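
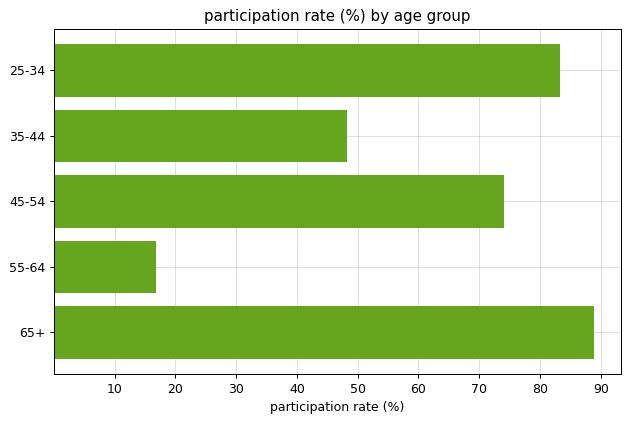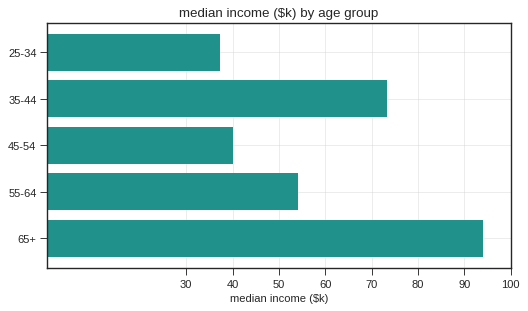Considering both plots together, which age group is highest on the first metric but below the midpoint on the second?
25-34

Chart 2 median median income ($k) ≈ 50; below-median age groups: 25-34, 45-54. Among those, 25-34 has the highest participation rate (%) (≈ 80).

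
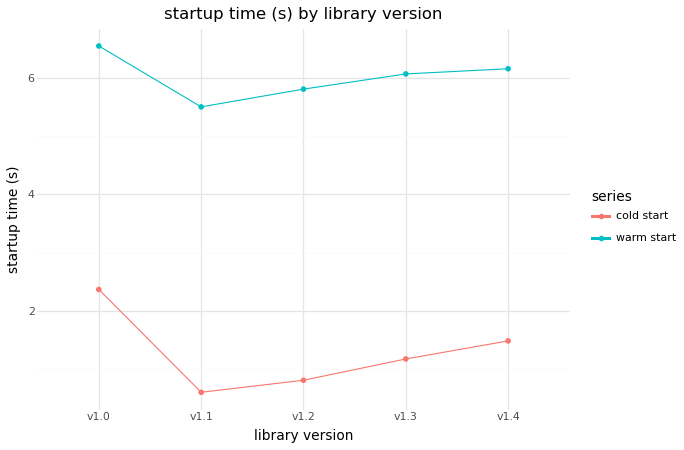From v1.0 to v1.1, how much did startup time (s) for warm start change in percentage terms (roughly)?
≈ -15.4%

v1.0 ≈ 6.5, v1.1 ≈ 5.5; (5.5 − 6.5) / 6.5 ≈ -15.4%.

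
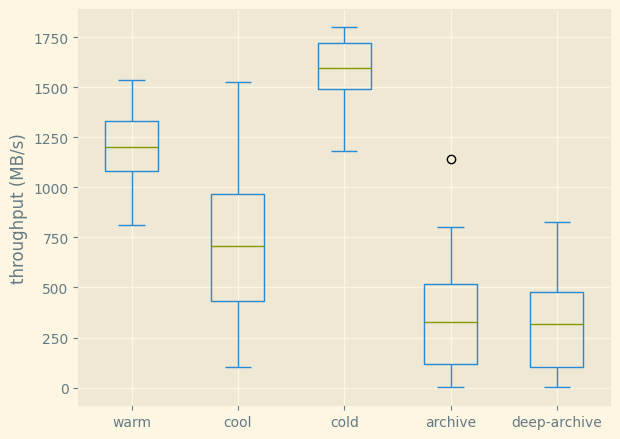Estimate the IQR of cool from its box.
≈ 600

Q3 ≈ 1000, Q1 ≈ 400; IQR ≈ 600.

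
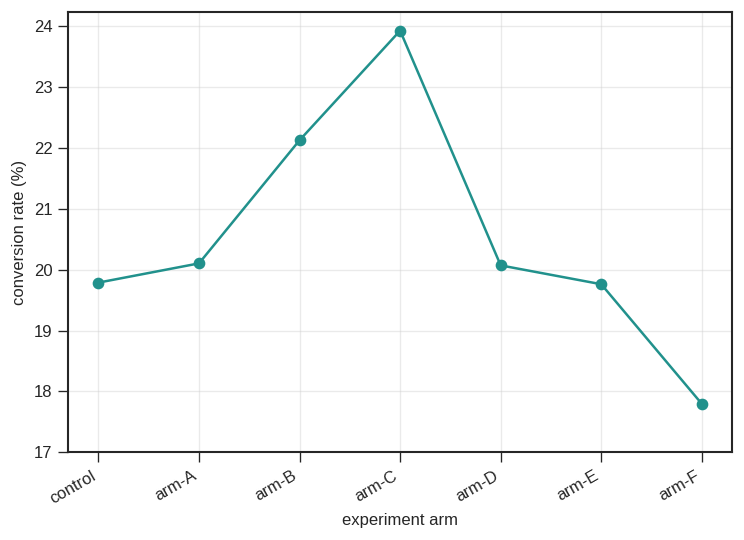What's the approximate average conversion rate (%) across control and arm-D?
≈ 20

(20 + 20) / 2 ≈ 20.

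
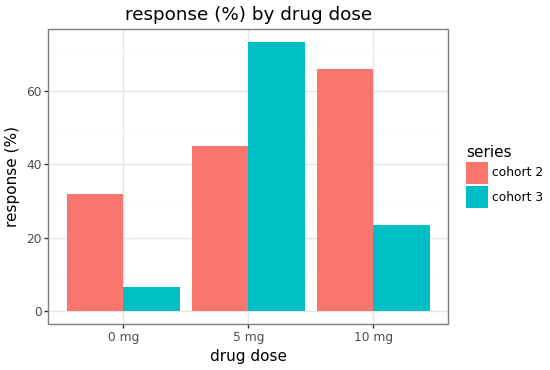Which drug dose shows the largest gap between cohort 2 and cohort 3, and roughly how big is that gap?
10 mg, ≈ 50 %

10 mg: cohort 2 ≈ 70, cohort 3 ≈ 20 → gap ≈ 50. Next-largest (5 mg) is only ≈ 30.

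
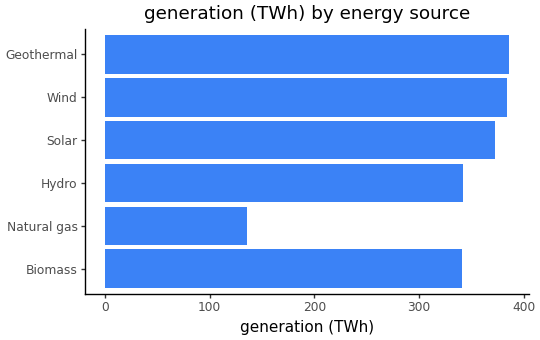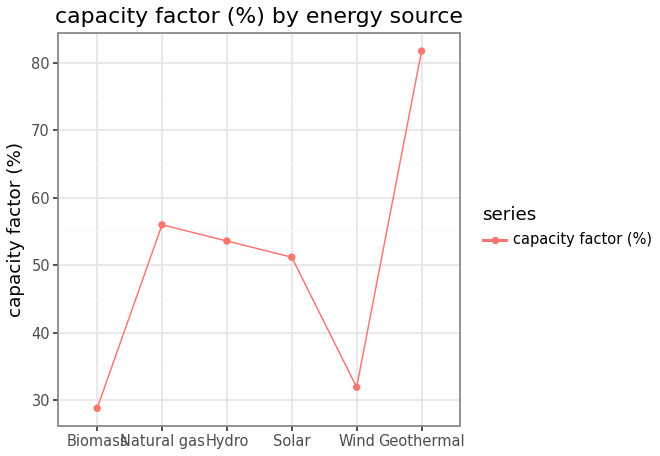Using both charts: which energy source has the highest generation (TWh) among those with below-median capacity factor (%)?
Wind

Chart 2 median capacity factor (%) ≈ 50; below-median energy sources: Biomass, Solar, Wind. Among those, Wind has the highest generation (TWh) (≈ 400).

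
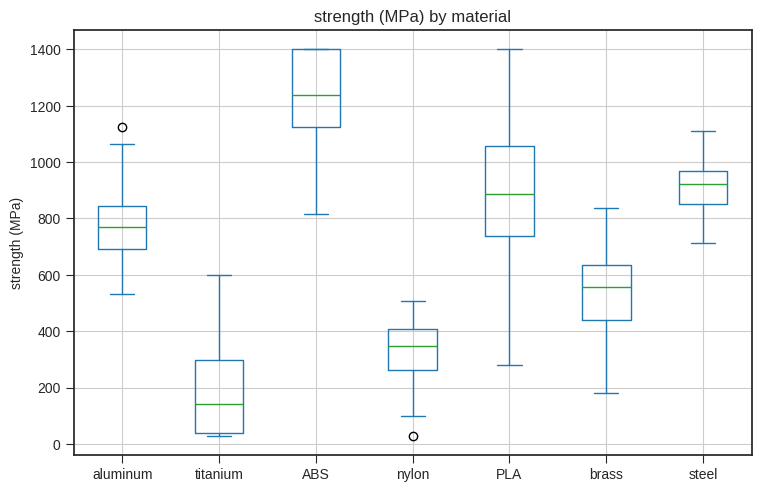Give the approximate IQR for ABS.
≈ 300

Q3 ≈ 1400, Q1 ≈ 1100; IQR ≈ 300.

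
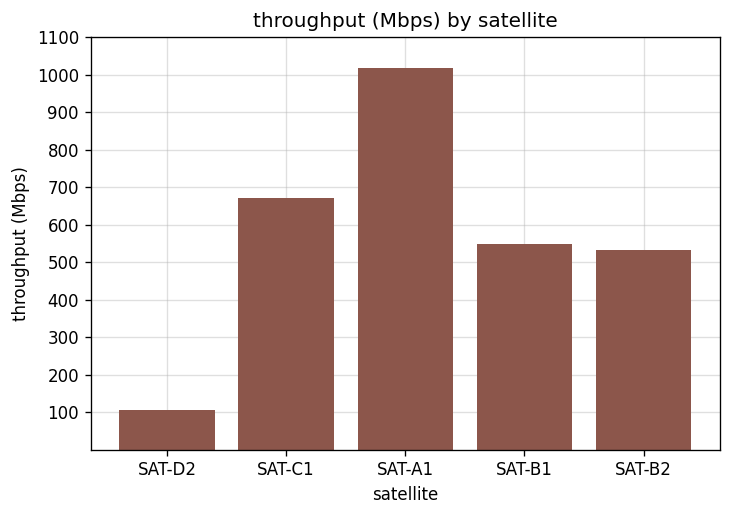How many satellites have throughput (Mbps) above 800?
Above 800: SAT-A1.

1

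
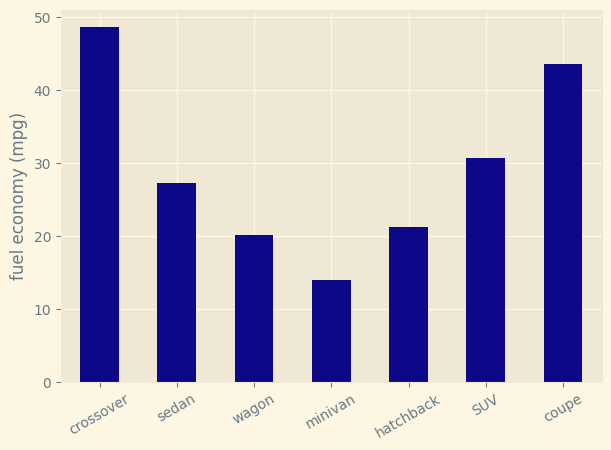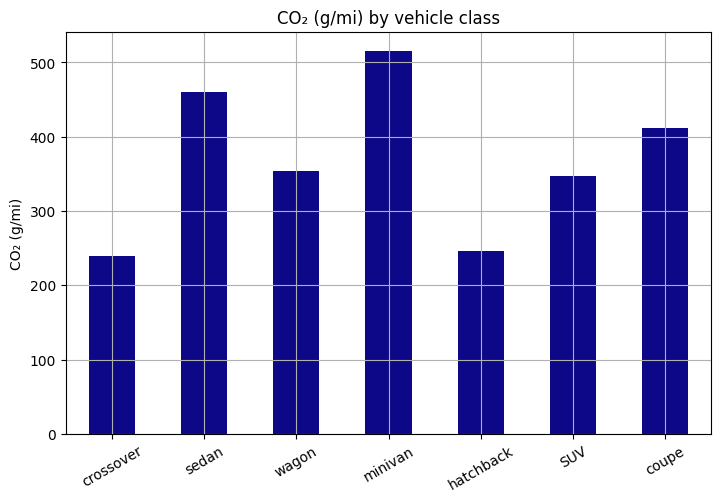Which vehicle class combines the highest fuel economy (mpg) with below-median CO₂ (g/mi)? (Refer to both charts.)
crossover

Chart 2 median CO₂ (g/mi) ≈ 350; below-median vehicle classes: crossover, hatchback, SUV. Among those, crossover has the highest fuel economy (mpg) (≈ 50).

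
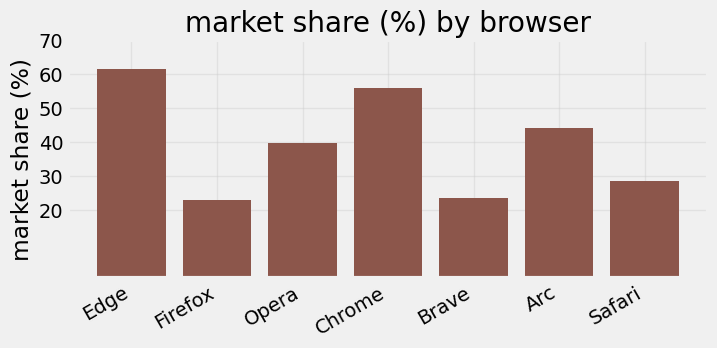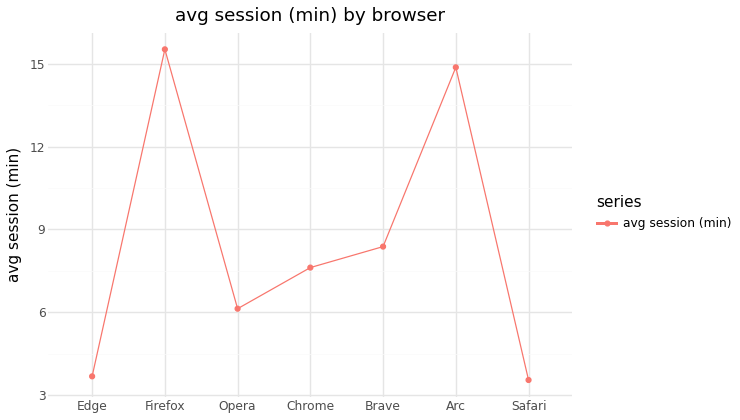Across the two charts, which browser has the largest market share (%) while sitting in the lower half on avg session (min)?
Edge

Chart 2 median avg session (min) ≈ 8; below-median browsers: Edge, Opera, Safari. Among those, Edge has the highest market share (%) (≈ 60).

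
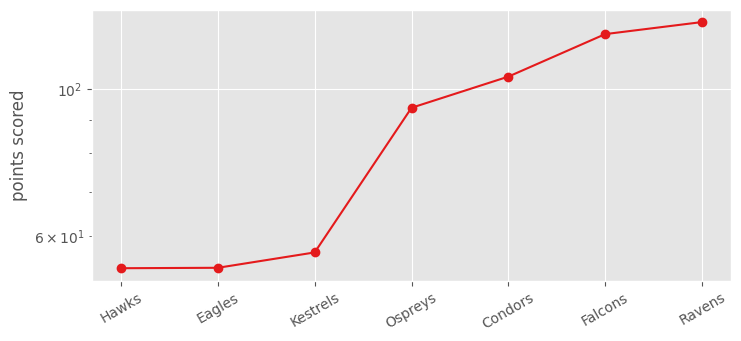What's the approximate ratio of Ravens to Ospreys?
≈ 1.44×

Ravens ≈ 130, Ospreys ≈ 90; 130/90 ≈ 1.44.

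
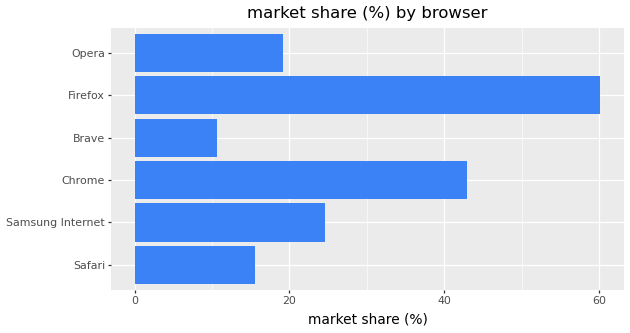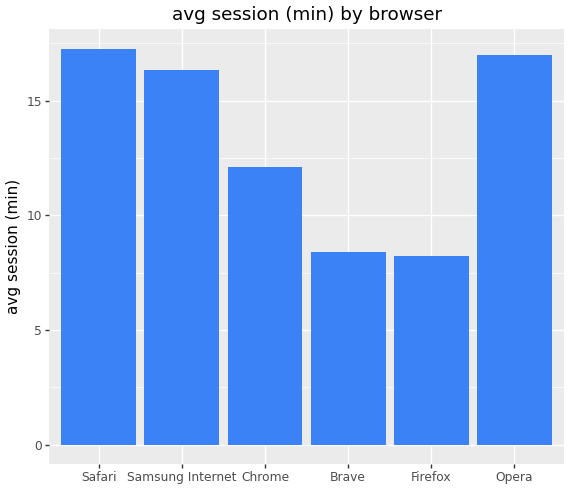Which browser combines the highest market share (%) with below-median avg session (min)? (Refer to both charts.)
Firefox

Chart 2 median avg session (min) ≈ 14; below-median browsers: Chrome, Brave, Firefox. Among those, Firefox has the highest market share (%) (≈ 60).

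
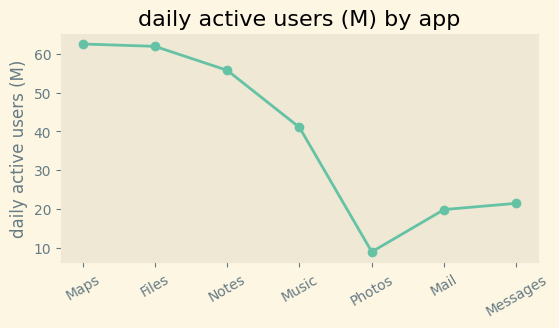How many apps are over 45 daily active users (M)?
3

Above 45: Maps, Files, Notes.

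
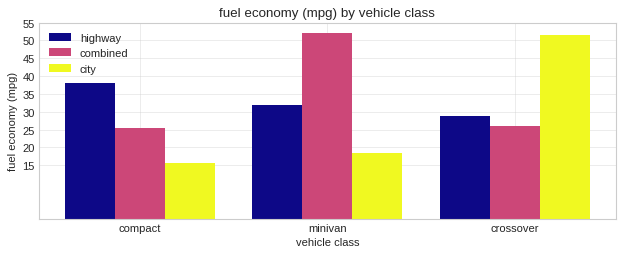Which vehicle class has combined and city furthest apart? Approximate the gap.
minivan, ≈ 30 mpg

minivan: combined ≈ 50, city ≈ 20 → gap ≈ 30. Next-largest (crossover) is only ≈ 25.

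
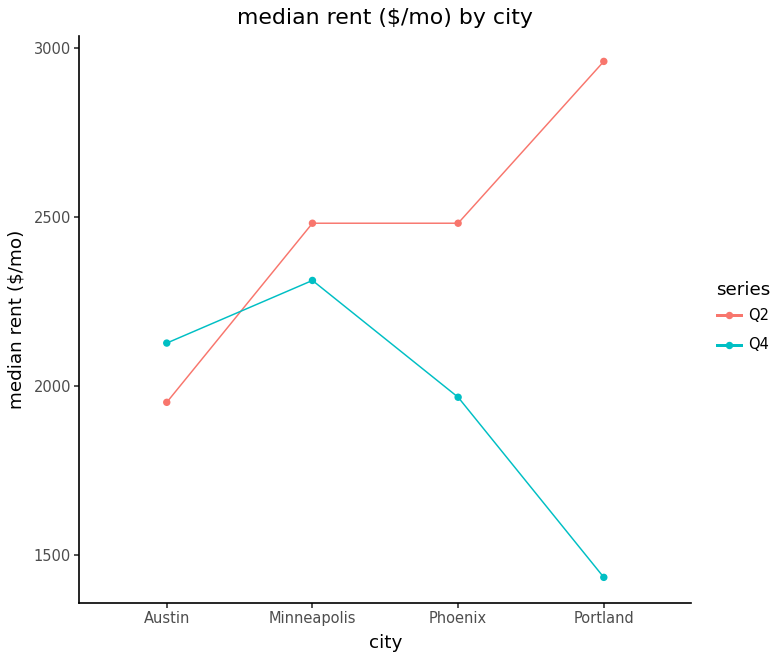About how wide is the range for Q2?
≈ 1000

Max Portland ≈ 3000, min Austin ≈ 2000; range ≈ 1000.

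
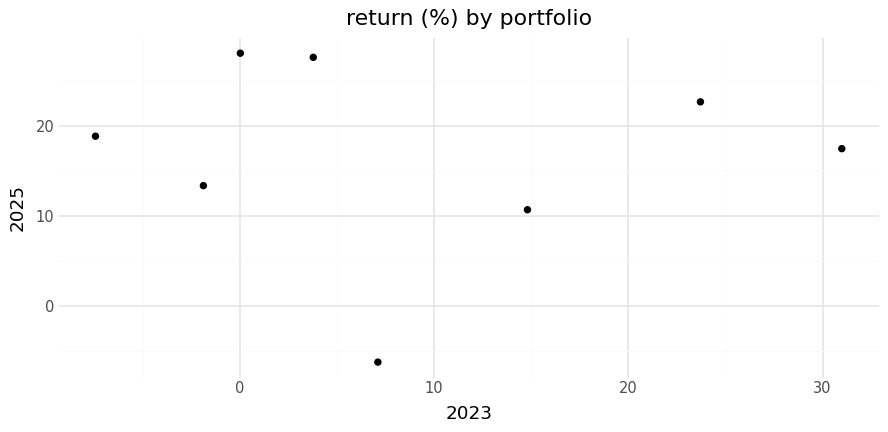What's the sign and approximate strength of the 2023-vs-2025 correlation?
Points are roughly uncorrelated; weak (|r| ≈ 0.0).

no clear correlation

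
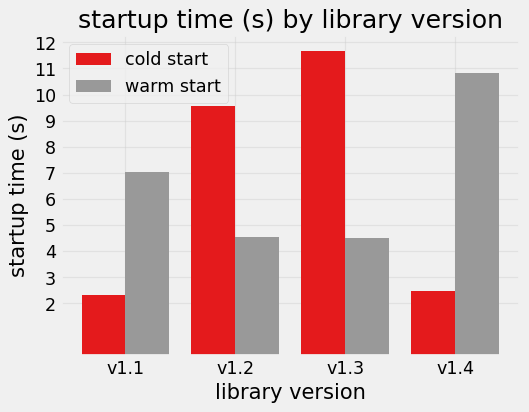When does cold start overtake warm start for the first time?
v1.1: cold start ≈ 2 vs warm start ≈ 7 (not yet); v1.2: cold start ≈ 10 vs warm start ≈ 5 (first crossover).

v1.2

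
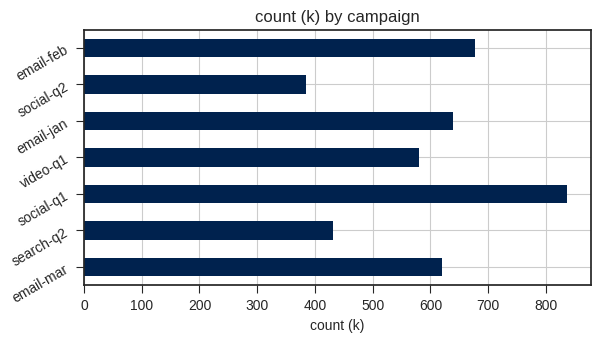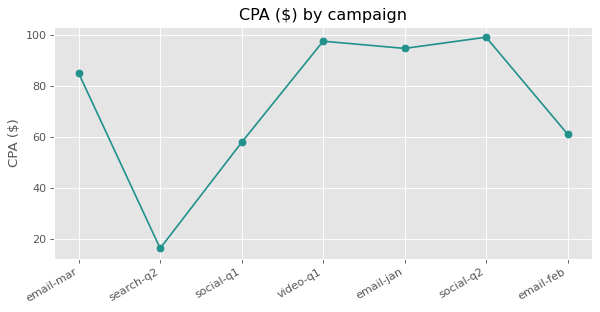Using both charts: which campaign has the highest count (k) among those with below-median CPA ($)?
social-q1

Chart 2 median CPA ($) ≈ 80; below-median campaigns: search-q2, social-q1, email-feb. Among those, social-q1 has the highest count (k) (≈ 800).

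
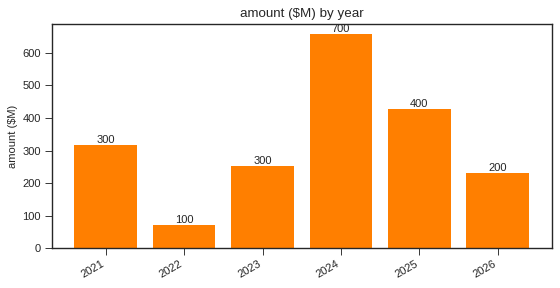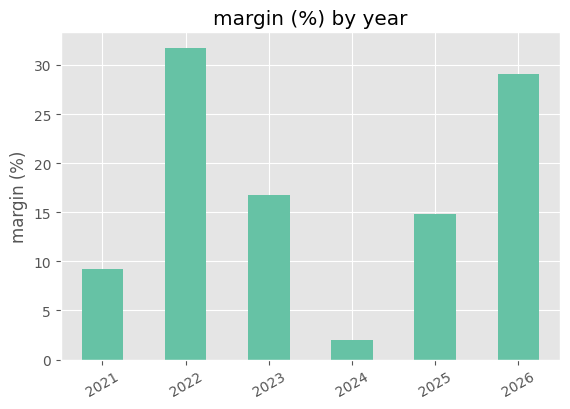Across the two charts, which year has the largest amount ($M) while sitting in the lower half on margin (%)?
Chart 2 median margin (%) ≈ 15; below-median years: 2021, 2024, 2025. Among those, 2024 has the highest amount ($M) (≈ 700).

2024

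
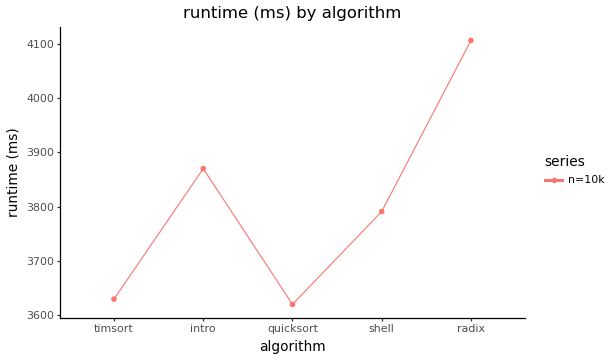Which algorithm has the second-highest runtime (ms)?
Top 3: radix ≈ 4100, intro ≈ 3850, shell ≈ 3800.

intro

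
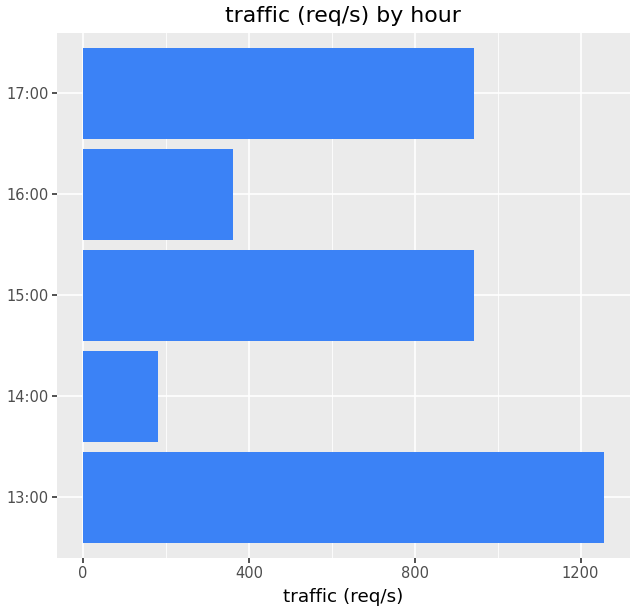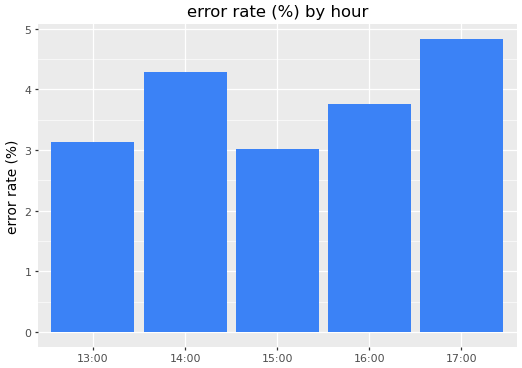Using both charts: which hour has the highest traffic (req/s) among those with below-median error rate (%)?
Chart 2 median error rate (%) ≈ 4; below-median hours: 13:00, 15:00. Among those, 13:00 has the highest traffic (req/s) (≈ 1200).

13:00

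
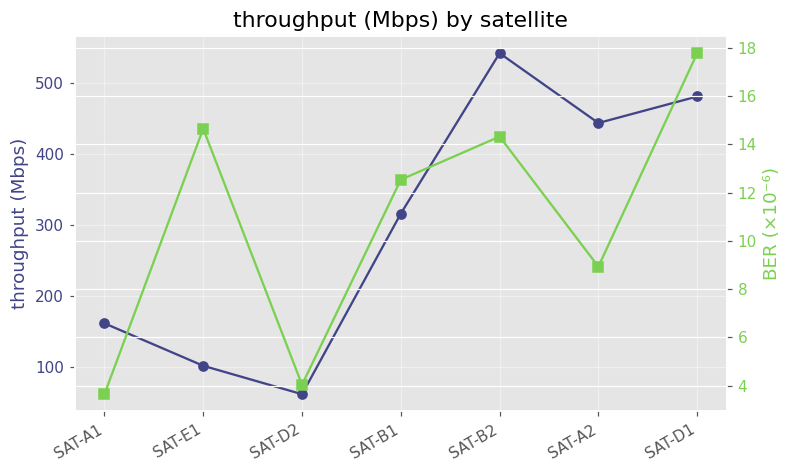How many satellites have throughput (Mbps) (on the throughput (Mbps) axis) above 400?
Above 400: SAT-B2, SAT-A2, SAT-D1.

3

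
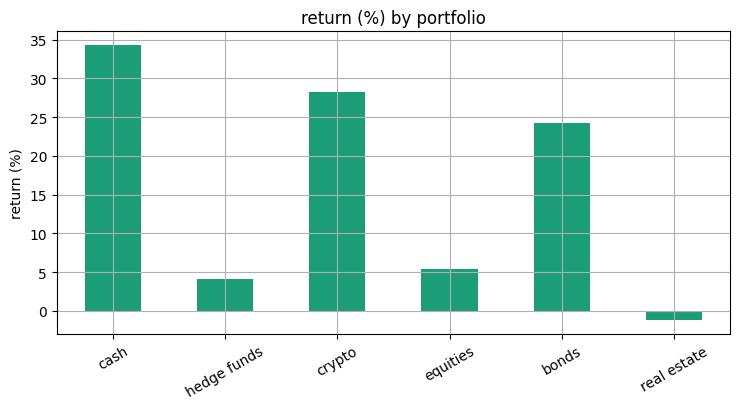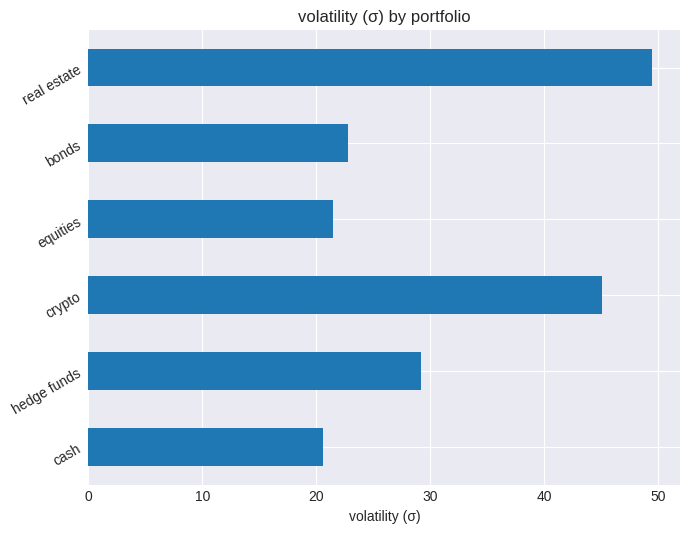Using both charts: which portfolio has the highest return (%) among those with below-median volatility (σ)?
cash

Chart 2 median volatility (σ) ≈ 25; below-median portfolios: cash, equities, bonds. Among those, cash has the highest return (%) (≈ 35).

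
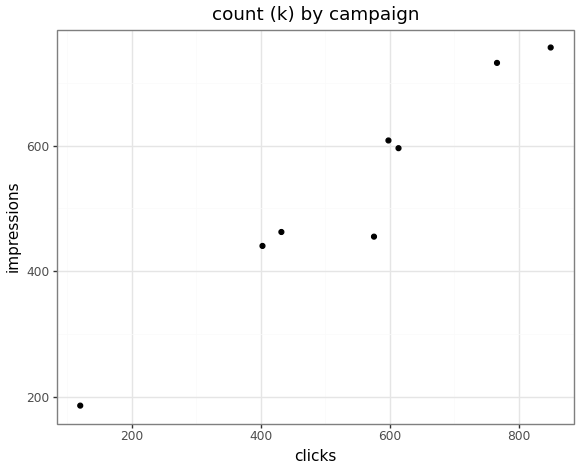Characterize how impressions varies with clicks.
positive, strong

Points are positively correlated; strong (|r| ≈ 1.0).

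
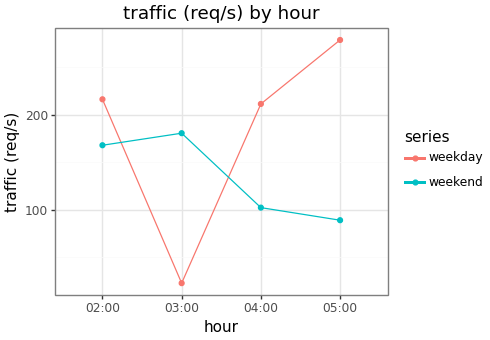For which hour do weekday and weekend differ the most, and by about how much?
05:00: weekday ≈ 275, weekend ≈ 100 → gap ≈ 175. Next-largest (03:00) is only ≈ 150.

05:00, ≈ 175 req/s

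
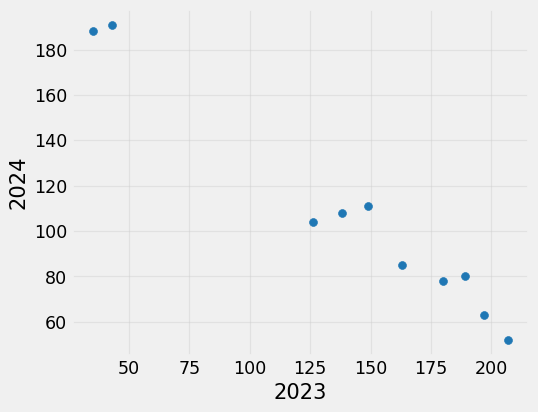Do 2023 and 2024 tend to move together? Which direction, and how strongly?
negative, strong

Points are negatively correlated; strong (|r| ≈ 1.0).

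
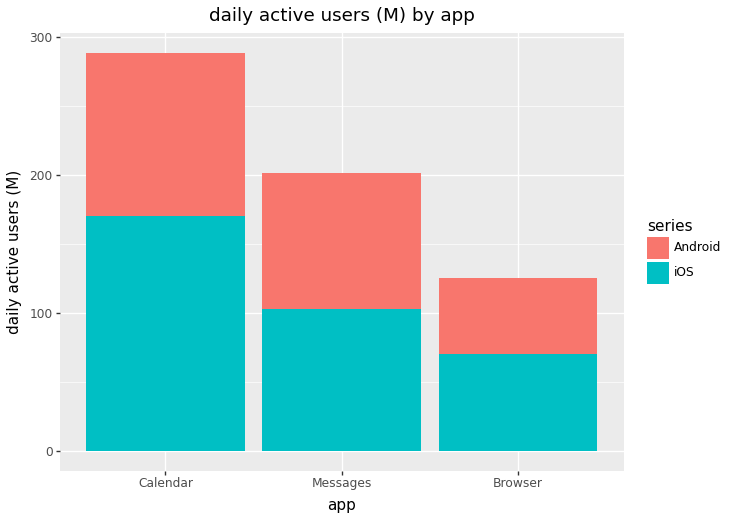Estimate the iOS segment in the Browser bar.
≈ 75

iOS top ≈ 75, bottom ≈ 0; segment ≈ 75.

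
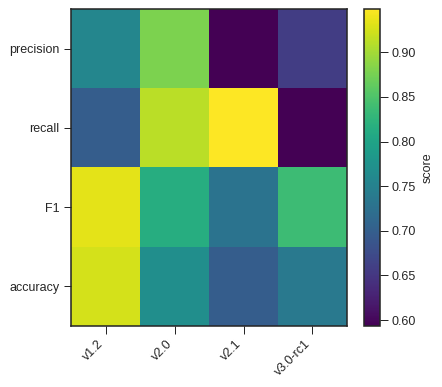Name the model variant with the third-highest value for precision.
Top 4 for precision: v2.0 ≈ 0.90, v1.2 ≈ 0.75, v3.0-rc1 ≈ 0.65, v2.1 ≈ 0.60.

v3.0-rc1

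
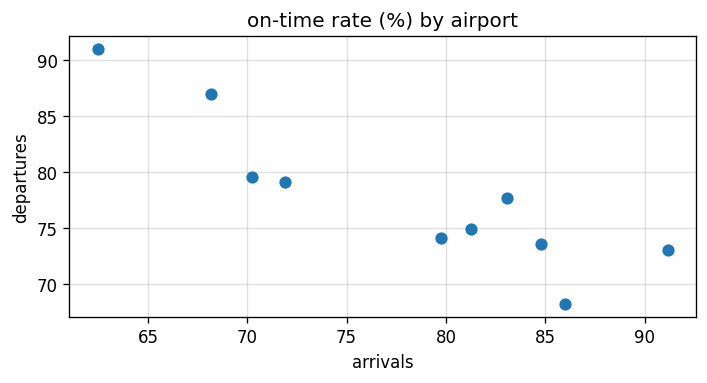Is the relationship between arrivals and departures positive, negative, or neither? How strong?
Points are negatively correlated; strong (|r| ≈ 0.9).

negative, strong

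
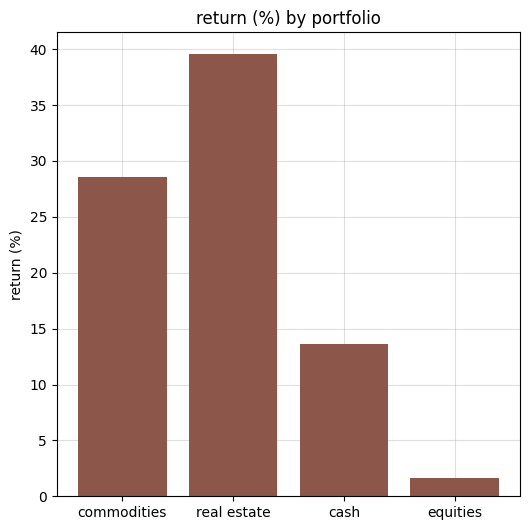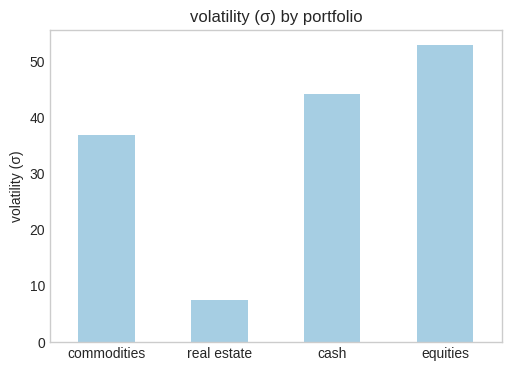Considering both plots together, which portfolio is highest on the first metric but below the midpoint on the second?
real estate

Chart 2 median volatility (σ) ≈ 40; below-median portfolios: commodities, real estate. Among those, real estate has the highest return (%) (≈ 40).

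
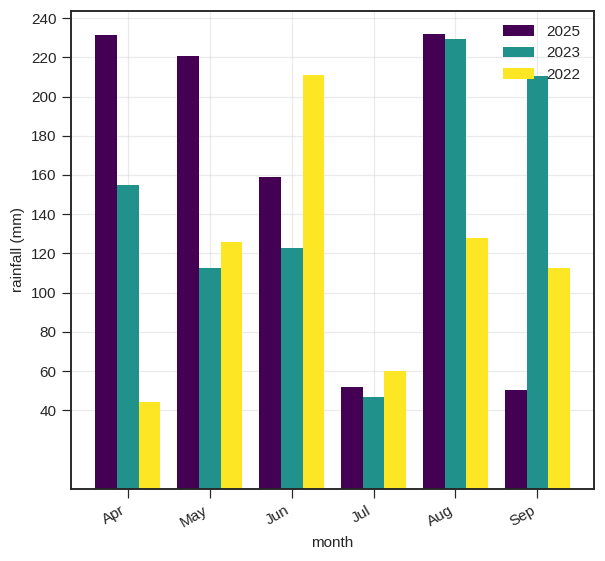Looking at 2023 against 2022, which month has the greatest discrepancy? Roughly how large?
Apr, ≈ 120 mm

Apr: 2023 ≈ 160, 2022 ≈ 40 → gap ≈ 120. Next-largest (Aug) is only ≈ 100.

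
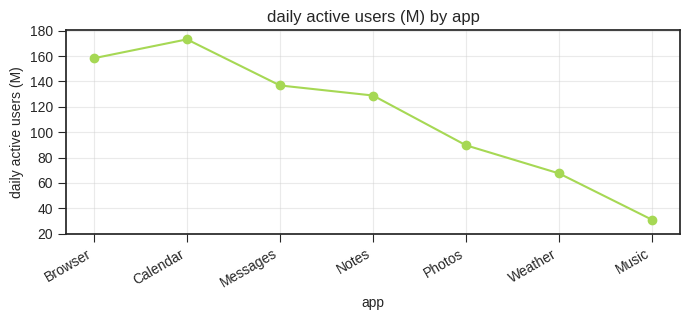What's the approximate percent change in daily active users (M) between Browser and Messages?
≈ -12.5%

Browser ≈ 160, Messages ≈ 140; (140 − 160) / 160 ≈ -12.5%.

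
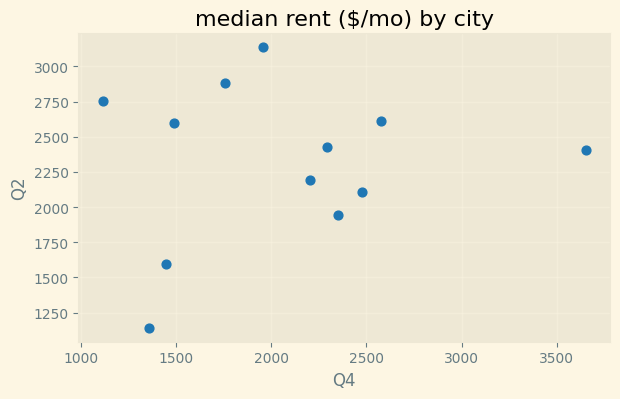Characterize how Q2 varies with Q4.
Points are roughly uncorrelated; weak (|r| ≈ 0.1).

no clear correlation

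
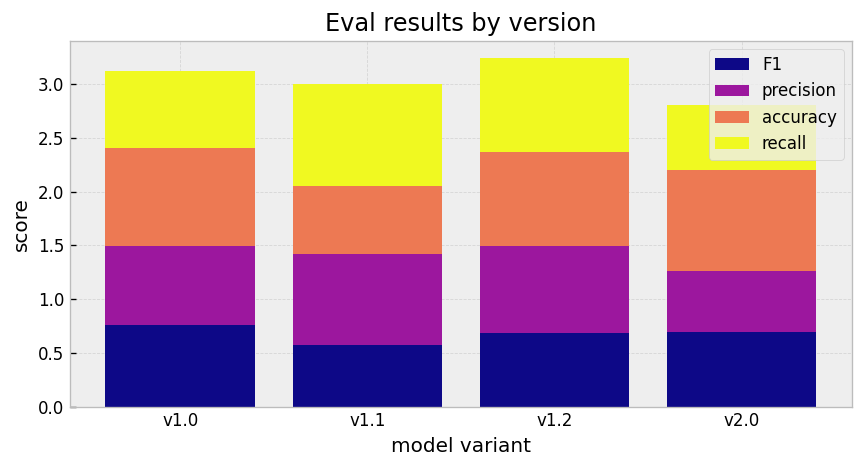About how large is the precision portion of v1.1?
≈ 1.0

precision top ≈ 1.5, bottom ≈ 0.5; segment ≈ 1.0.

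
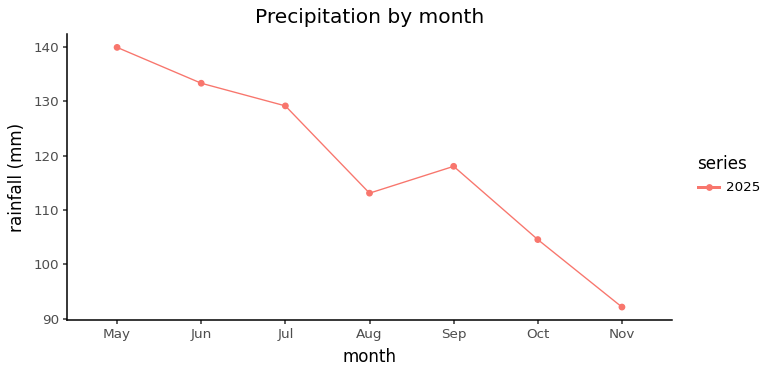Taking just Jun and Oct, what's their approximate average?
(135 + 105) / 2 ≈ 120.

≈ 120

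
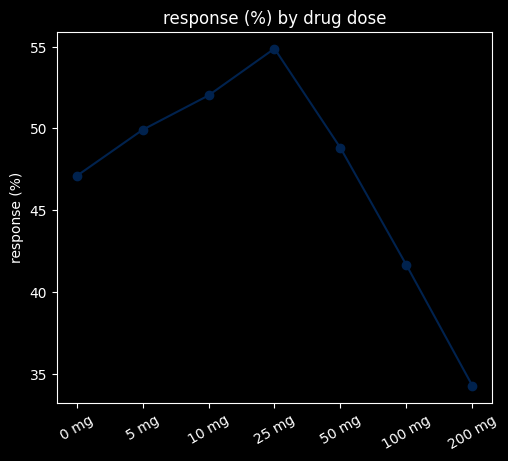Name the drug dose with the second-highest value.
10 mg

Top 3: 25 mg ≈ 54, 10 mg ≈ 52, 5 mg ≈ 50.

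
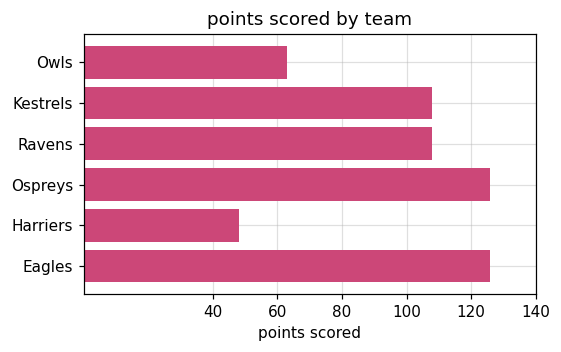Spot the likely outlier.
Harriers ≈ 40; the rest sit between ≈ 60 and ≈ 120.

Harriers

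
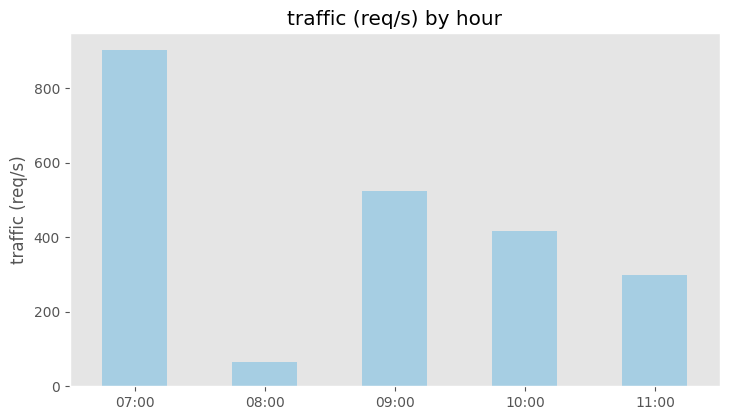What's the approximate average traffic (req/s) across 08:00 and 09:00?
≈ 300

(100 + 500) / 2 ≈ 300.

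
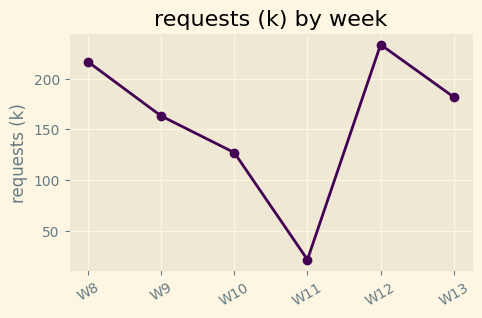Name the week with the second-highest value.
W8

Top 3: W12 ≈ 240, W8 ≈ 220, W13 ≈ 180.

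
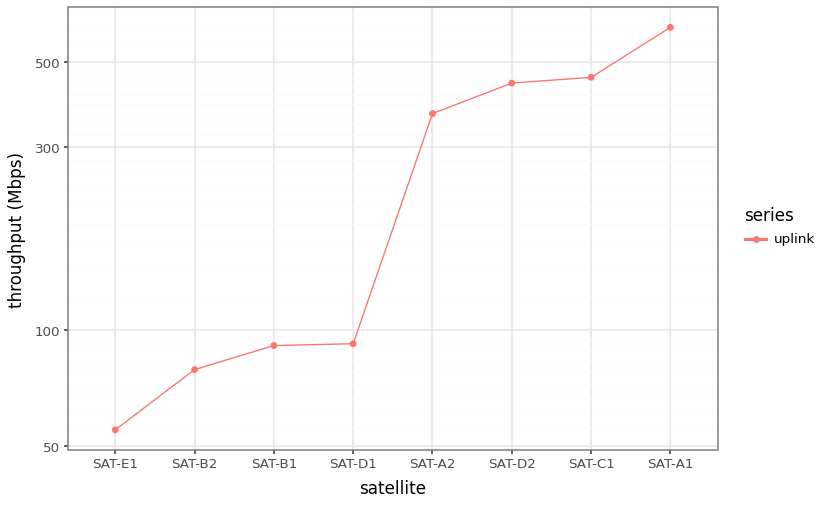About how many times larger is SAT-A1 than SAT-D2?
SAT-A1 ≈ 600, SAT-D2 ≈ 450; 600/450 ≈ 1.33.

≈ 1.33×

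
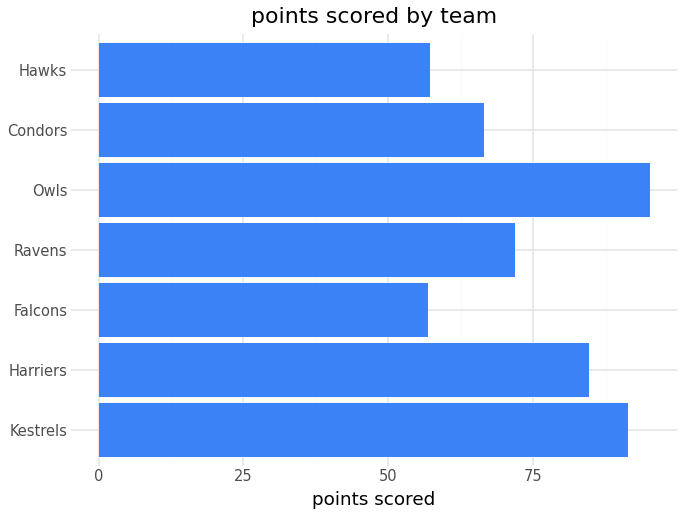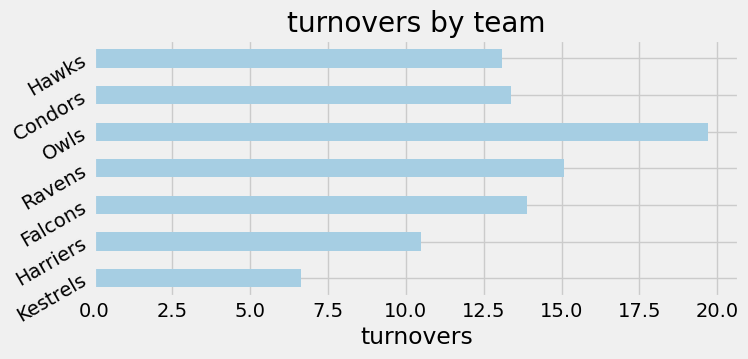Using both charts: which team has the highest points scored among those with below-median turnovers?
Kestrels

Chart 2 median turnovers ≈ 14; below-median teams: Kestrels, Harriers, Hawks. Among those, Kestrels has the highest points scored (≈ 90).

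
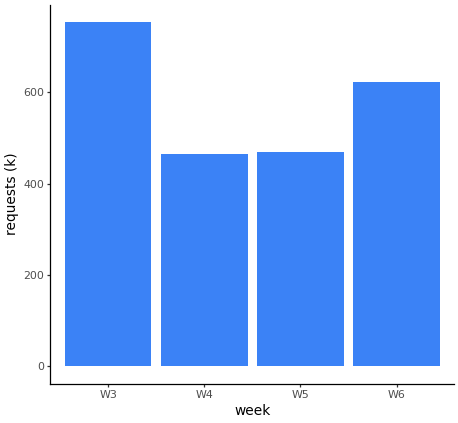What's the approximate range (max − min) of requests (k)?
Max W3 ≈ 800, min W4 ≈ 500; range ≈ 300.

≈ 300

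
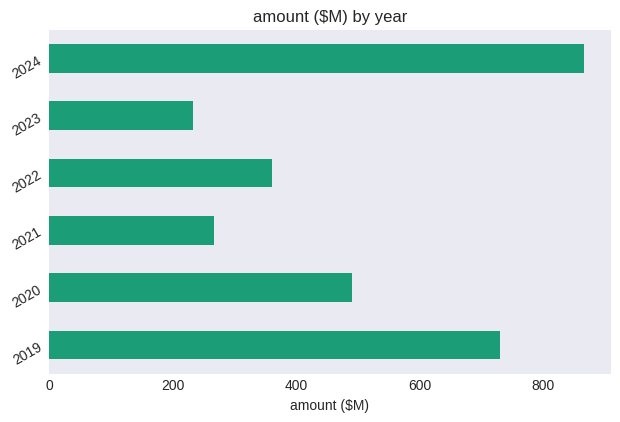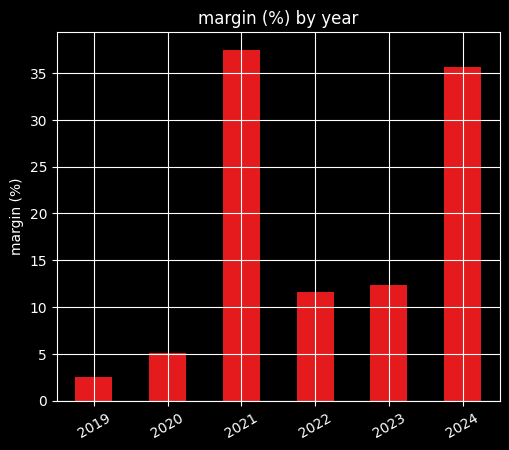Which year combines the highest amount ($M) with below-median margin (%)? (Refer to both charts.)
Chart 2 median margin (%) ≈ 10; below-median years: 2019, 2020, 2022. Among those, 2019 has the highest amount ($M) (≈ 700).

2019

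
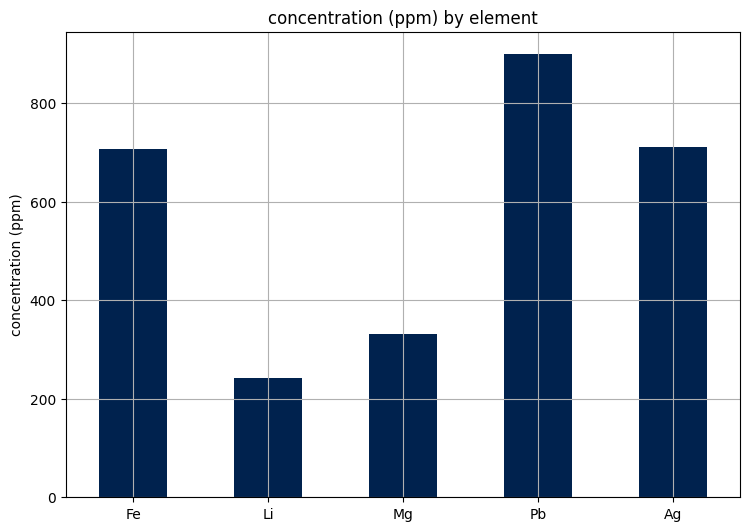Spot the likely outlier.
Li ≈ 200; the rest sit between ≈ 300 and ≈ 900.

Li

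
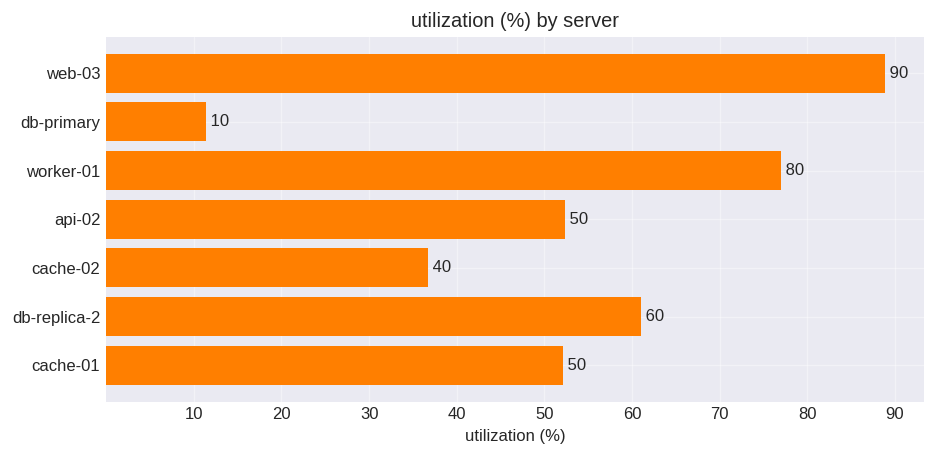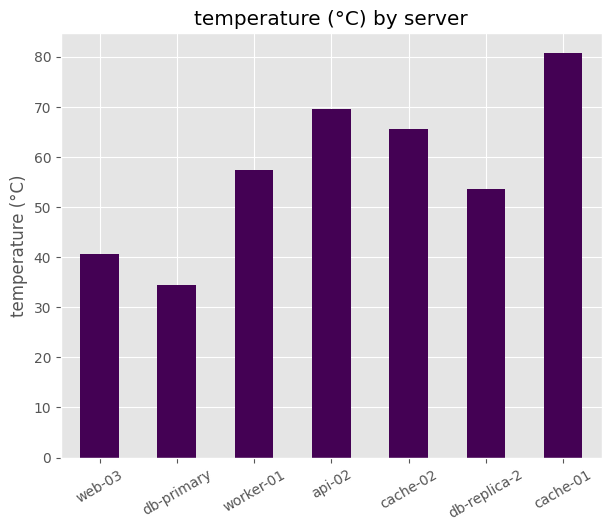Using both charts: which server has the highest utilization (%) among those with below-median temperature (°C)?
web-03

Chart 2 median temperature (°C) ≈ 60; below-median servers: web-03, db-primary, db-replica-2. Among those, web-03 has the highest utilization (%) (≈ 90).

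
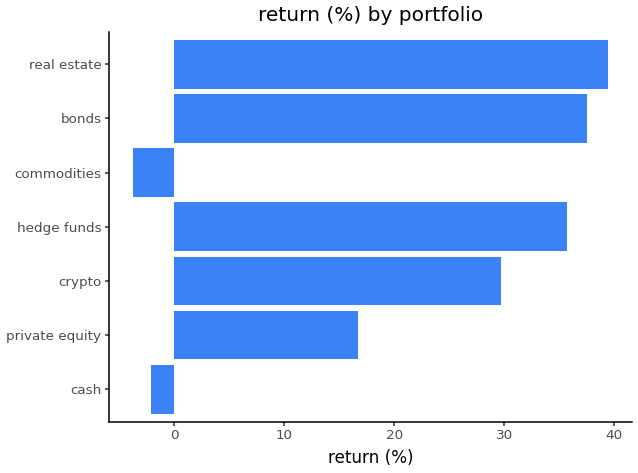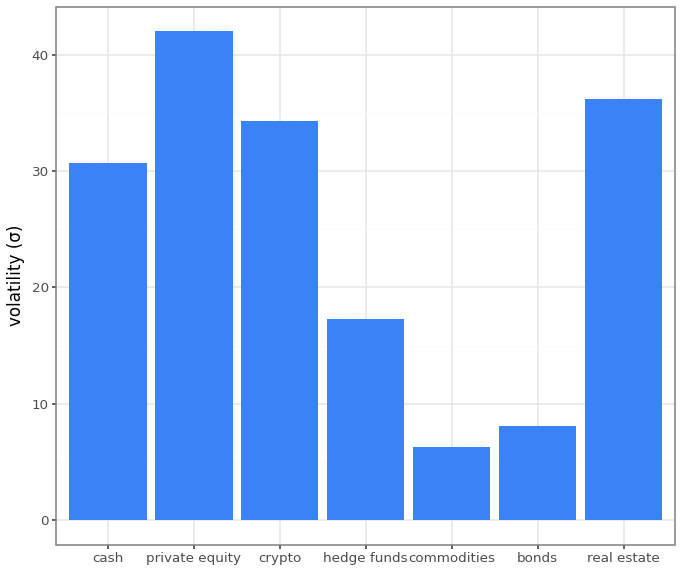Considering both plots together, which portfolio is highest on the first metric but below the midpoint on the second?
Chart 2 median volatility (σ) ≈ 30; below-median portfolios: hedge funds, commodities, bonds. Among those, bonds has the highest return (%) (≈ 40).

bonds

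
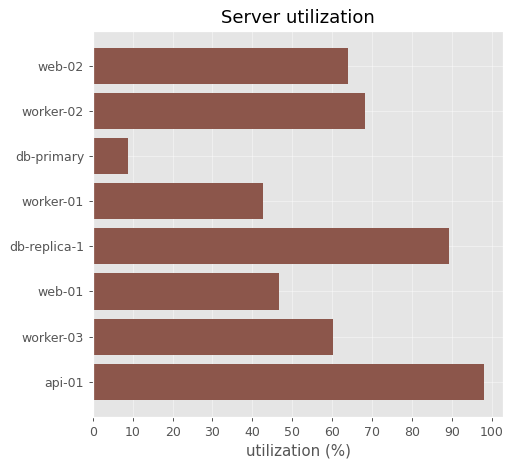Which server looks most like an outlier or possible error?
db-primary

db-primary ≈ 10; the rest sit between ≈ 40 and ≈ 100.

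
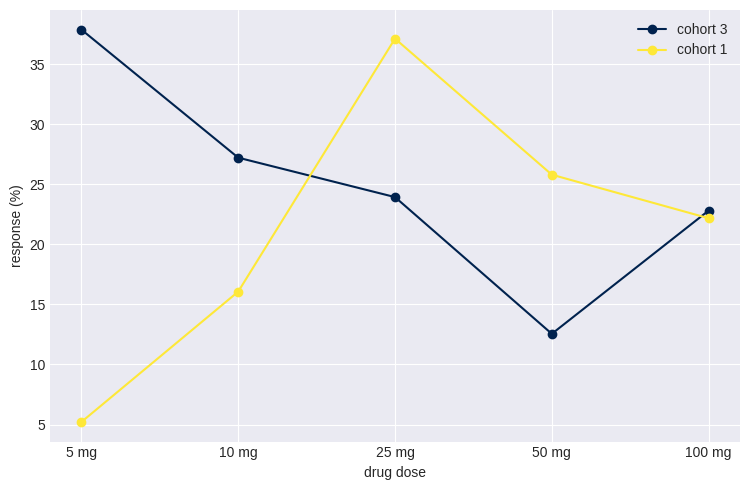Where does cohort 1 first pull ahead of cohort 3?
25 mg

10 mg: cohort 1 ≈ 15 vs cohort 3 ≈ 25 (not yet); 25 mg: cohort 1 ≈ 35 vs cohort 3 ≈ 25 (first crossover).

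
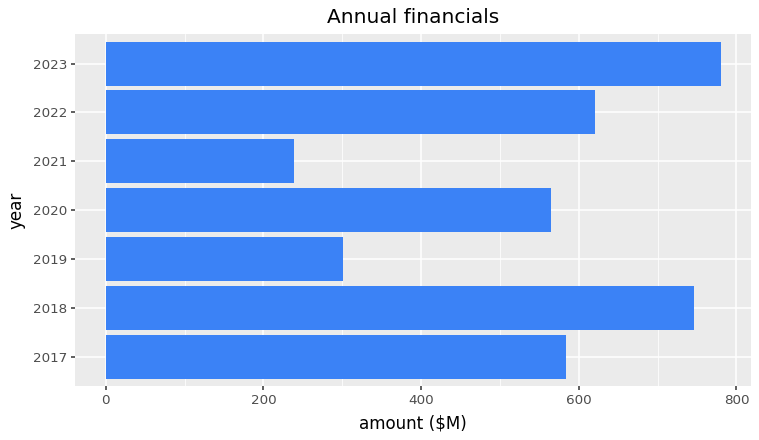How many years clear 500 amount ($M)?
Above 500: 2017, 2018, 2020, 2022, 2023.

5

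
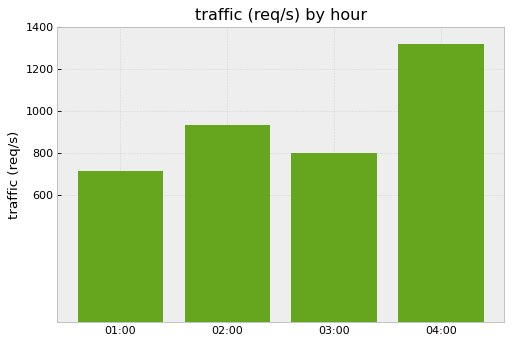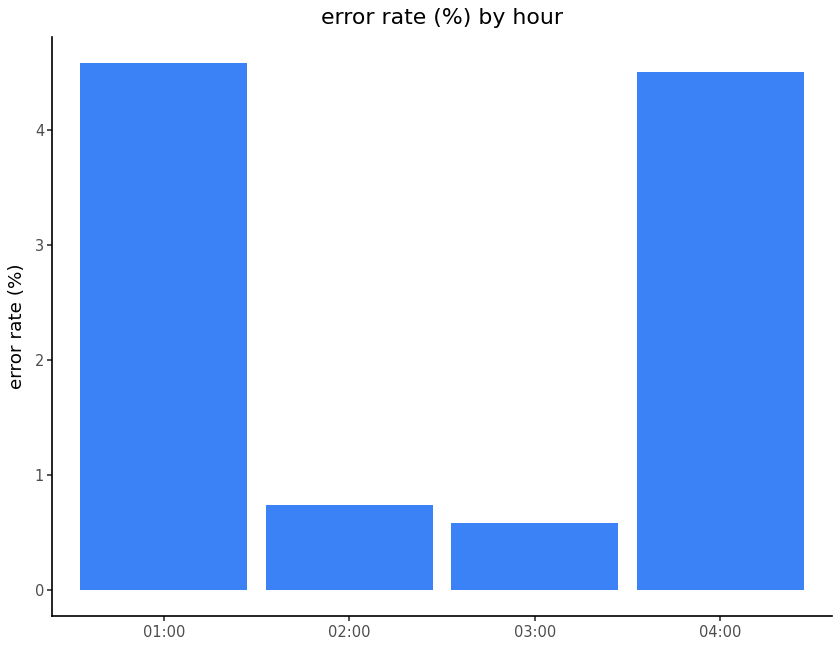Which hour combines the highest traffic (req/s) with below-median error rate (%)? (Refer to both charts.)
Chart 2 median error rate (%) ≈ 2.5; below-median hours: 02:00, 03:00. Among those, 02:00 has the highest traffic (req/s) (≈ 1000).

02:00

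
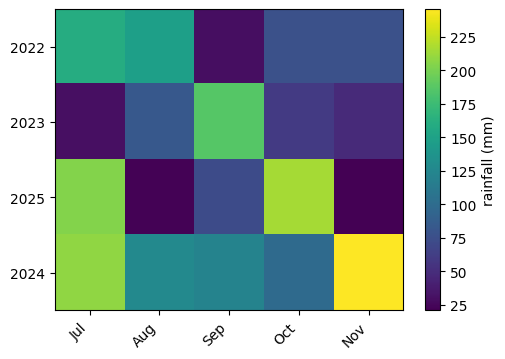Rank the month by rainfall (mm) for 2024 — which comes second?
Top 3 for 2024: Nov ≈ 240, Jul ≈ 200, Aug ≈ 120.

Jul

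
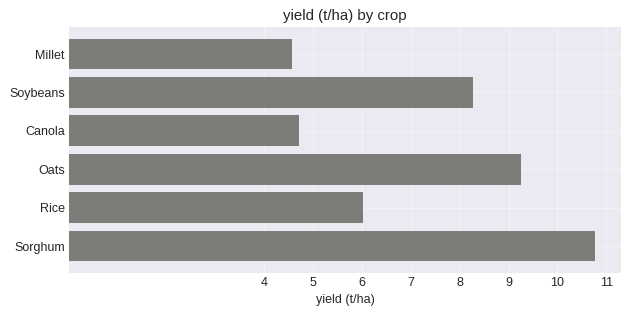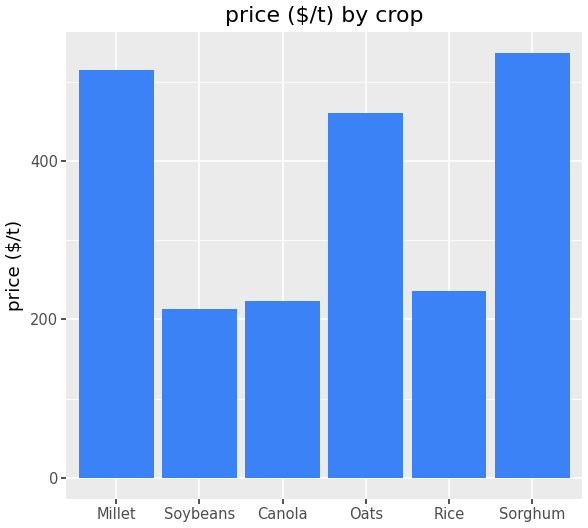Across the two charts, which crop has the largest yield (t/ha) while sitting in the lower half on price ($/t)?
Chart 2 median price ($/t) ≈ 350; below-median crops: Soybeans, Canola, Rice. Among those, Soybeans has the highest yield (t/ha) (≈ 8).

Soybeans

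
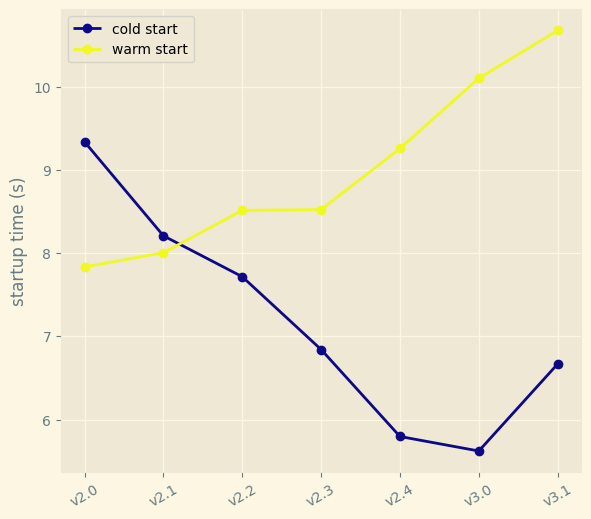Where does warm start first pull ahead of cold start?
v2.2

v2.1: warm start ≈ 8.0 vs cold start ≈ 8.0 (not yet); v2.2: warm start ≈ 8.5 vs cold start ≈ 7.5 (first crossover).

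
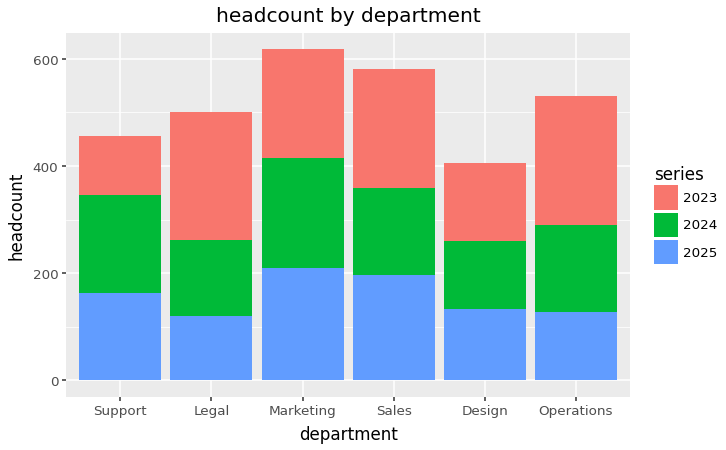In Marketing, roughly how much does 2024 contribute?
2024 top ≈ 400, bottom ≈ 200; segment ≈ 200.

≈ 200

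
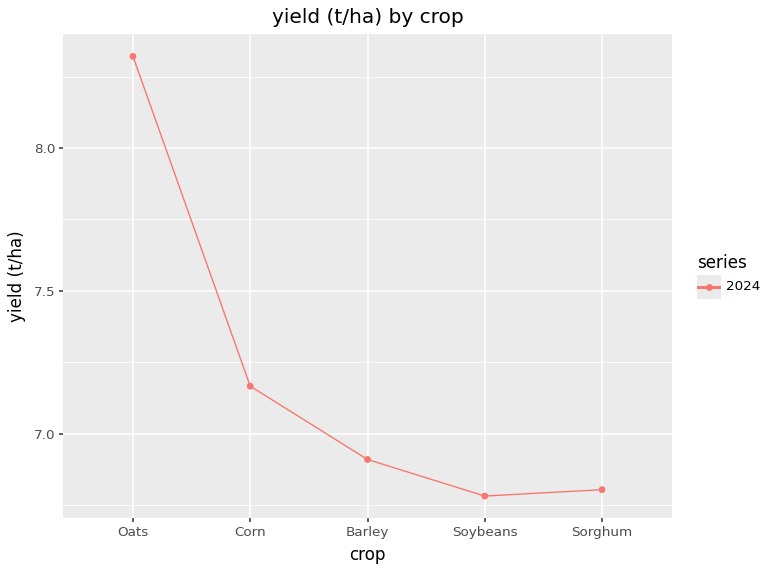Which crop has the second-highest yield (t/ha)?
Corn

Top 3: Oats ≈ 8.4, Corn ≈ 7.2, Barley ≈ 7.0.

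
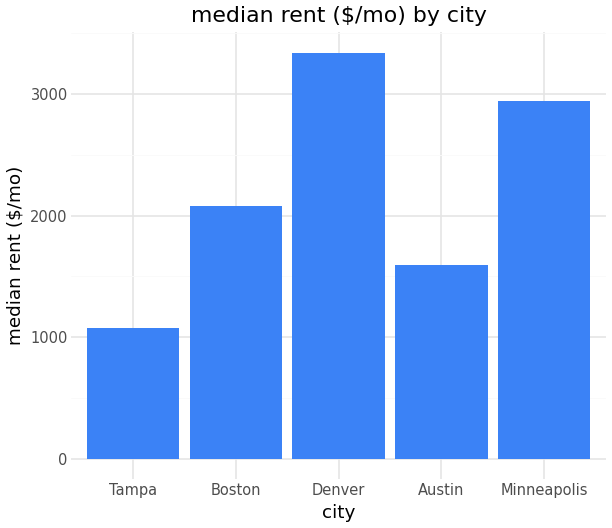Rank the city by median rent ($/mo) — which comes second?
Top 3: Denver ≈ 3500, Minneapolis ≈ 3000, Boston ≈ 2000.

Minneapolis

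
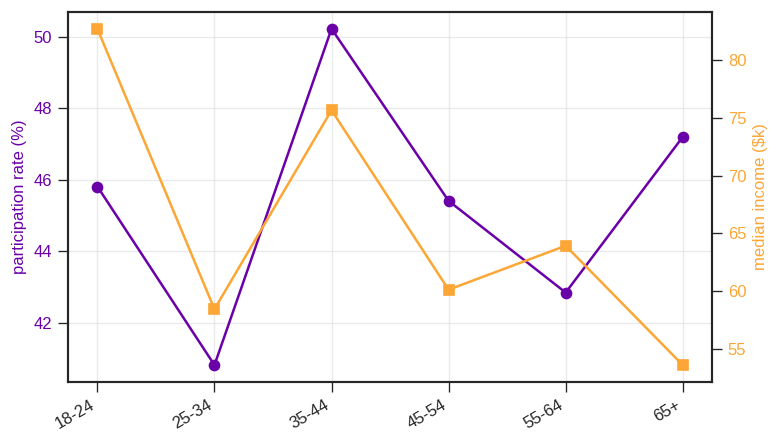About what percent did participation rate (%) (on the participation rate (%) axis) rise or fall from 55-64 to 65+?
≈ +9.3%

55-64 ≈ 43, 65+ ≈ 47; (47 − 43) / 43 ≈ +9.3%.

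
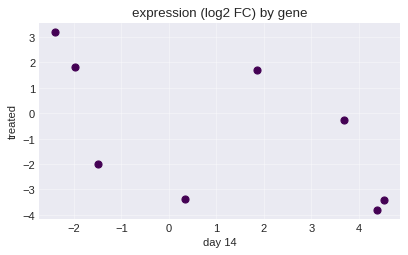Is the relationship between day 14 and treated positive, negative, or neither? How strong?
Points are negatively correlated; moderate (|r| ≈ 0.6).

negative, moderate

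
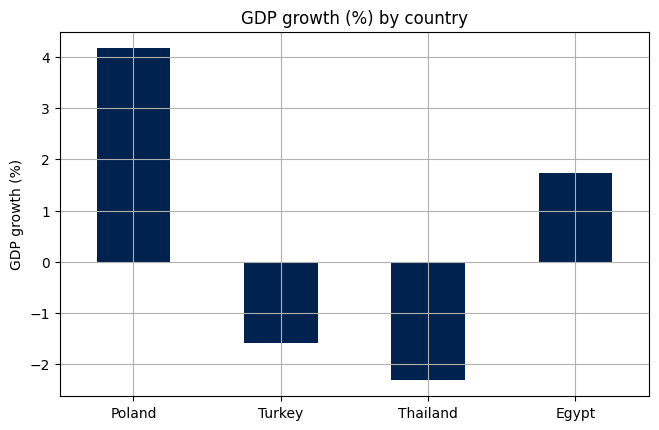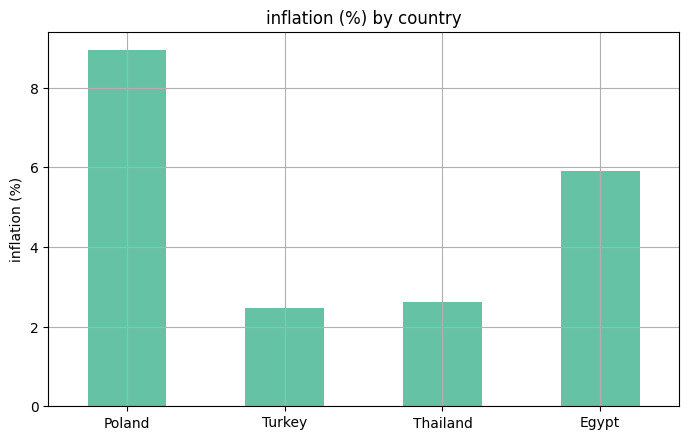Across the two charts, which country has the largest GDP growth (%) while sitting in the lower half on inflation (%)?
Chart 2 median inflation (%) ≈ 4; below-median countries: Turkey, Thailand. Among those, Turkey has the highest GDP growth (%) (≈ -1.5).

Turkey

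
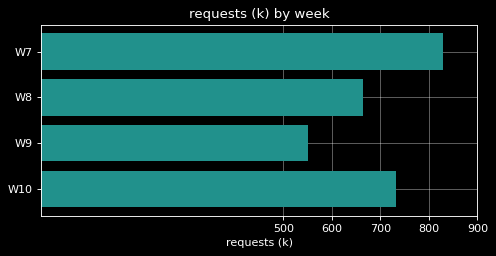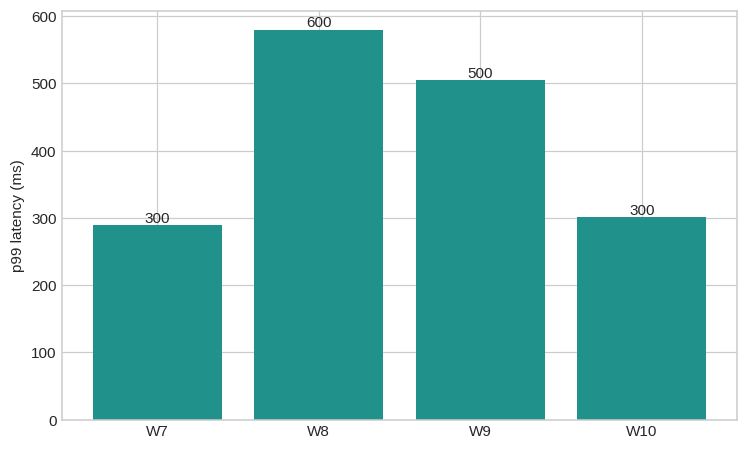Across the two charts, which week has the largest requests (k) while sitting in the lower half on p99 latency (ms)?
Chart 2 median p99 latency (ms) ≈ 400; below-median weeks: W7, W10. Among those, W7 has the highest requests (k) (≈ 800).

W7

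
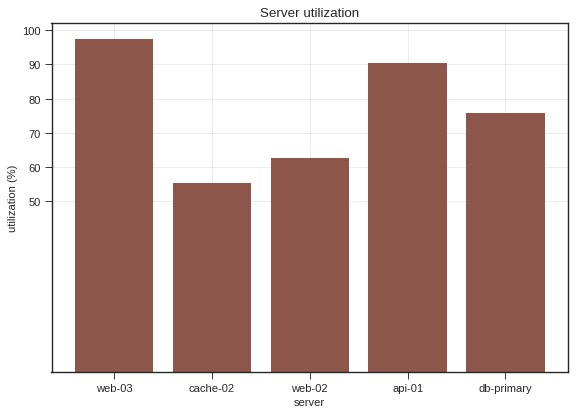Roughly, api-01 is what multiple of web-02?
api-01 ≈ 90, web-02 ≈ 60; 90/60 ≈ 1.5.

≈ 1.5×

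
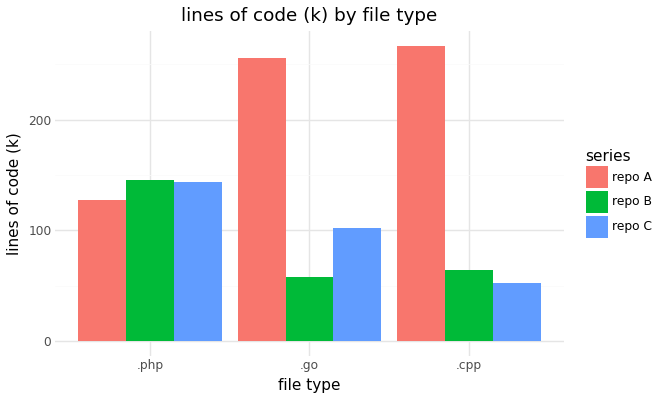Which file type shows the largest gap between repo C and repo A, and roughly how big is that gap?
.cpp, ≈ 225 k

.cpp: repo C ≈ 50, repo A ≈ 275 → gap ≈ 225. Next-largest (.go) is only ≈ 150.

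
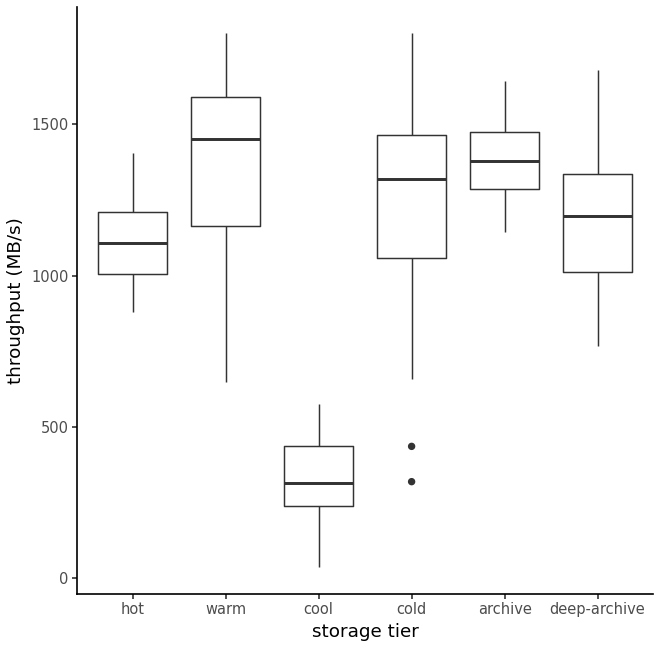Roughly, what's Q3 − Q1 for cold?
Q3 ≈ 1500, Q1 ≈ 1100; IQR ≈ 400.

≈ 400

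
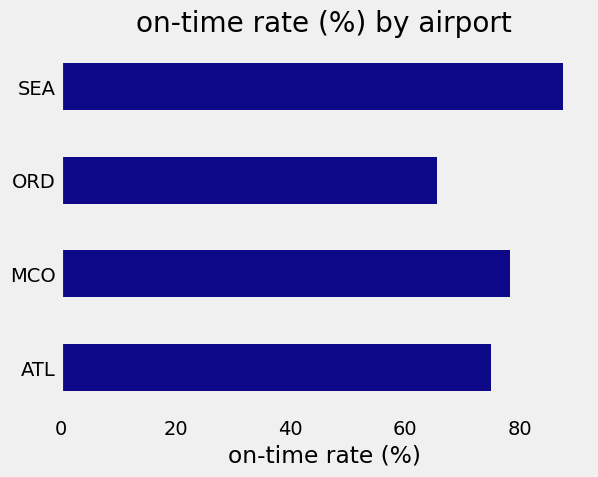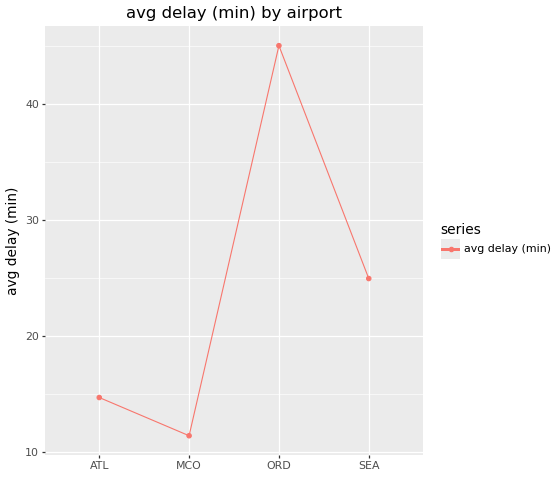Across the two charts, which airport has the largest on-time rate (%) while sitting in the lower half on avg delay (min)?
MCO

Chart 2 median avg delay (min) ≈ 20; below-median airports: ATL, MCO. Among those, MCO has the highest on-time rate (%) (≈ 80).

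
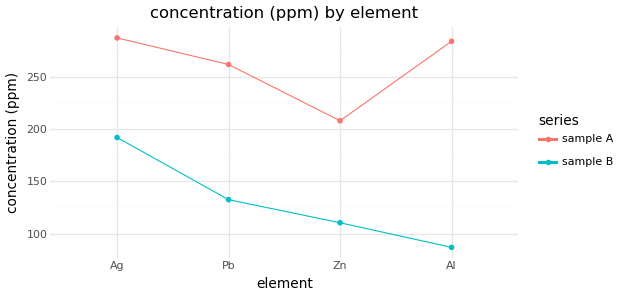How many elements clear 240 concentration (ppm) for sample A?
Above 240: Ag, Pb, Al.

3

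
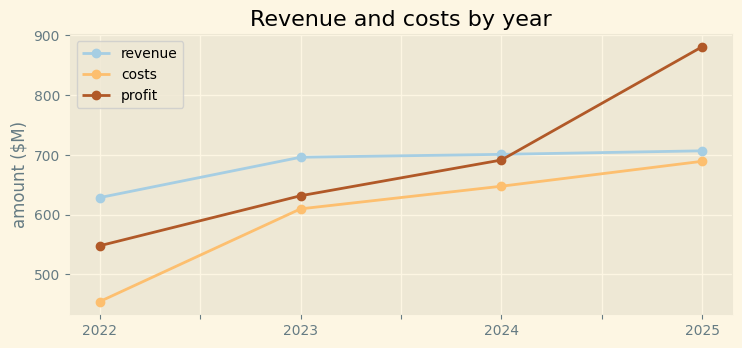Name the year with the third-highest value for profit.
2023

Top 4 for profit: 2025 ≈ 900, 2024 ≈ 700, 2023 ≈ 650, 2022 ≈ 550.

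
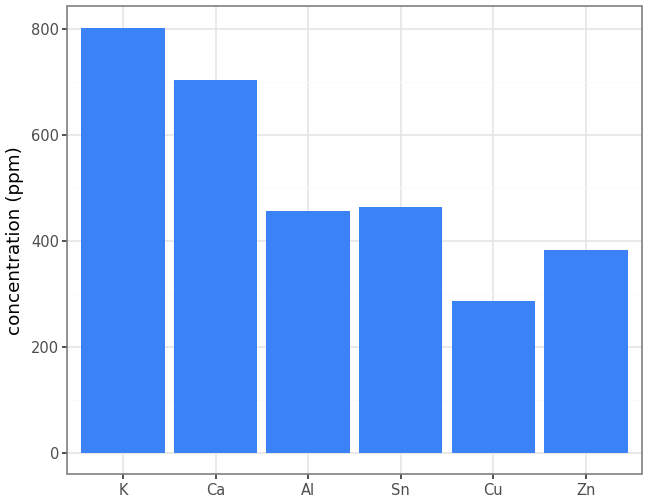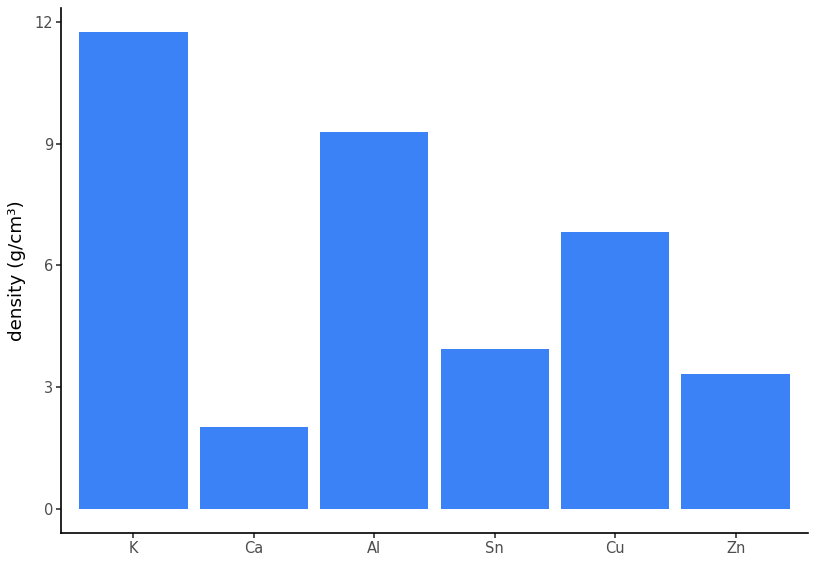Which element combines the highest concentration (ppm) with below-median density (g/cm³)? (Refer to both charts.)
Chart 2 median density (g/cm³) ≈ 6; below-median elements: Ca, Sn, Zn. Among those, Ca has the highest concentration (ppm) (≈ 700).

Ca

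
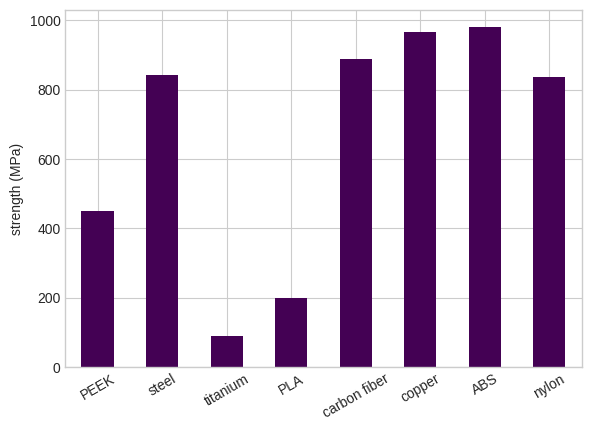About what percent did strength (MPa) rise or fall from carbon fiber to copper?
carbon fiber ≈ 900, copper ≈ 1000; (1000 − 900) / 900 ≈ +11.1%.

≈ +11.1%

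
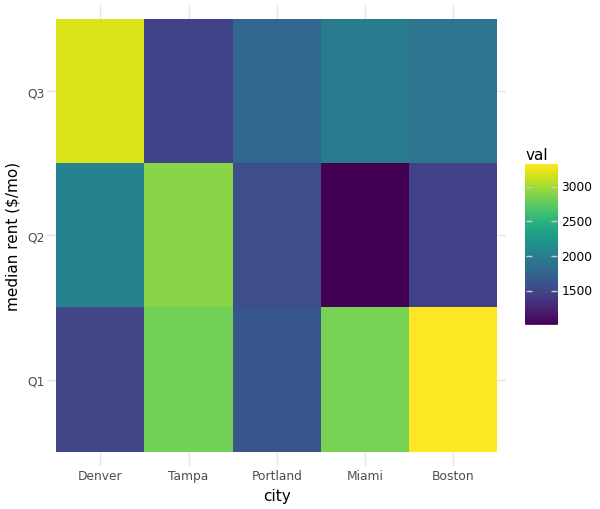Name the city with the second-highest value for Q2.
Denver

Top 3 for Q2: Tampa ≈ 3000, Denver ≈ 2000, Portland ≈ 1600.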